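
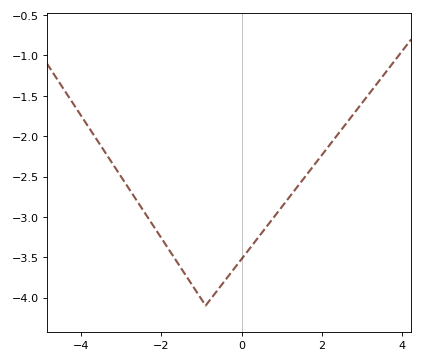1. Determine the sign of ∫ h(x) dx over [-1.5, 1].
negative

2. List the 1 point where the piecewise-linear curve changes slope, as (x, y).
(-0.9, -4.1)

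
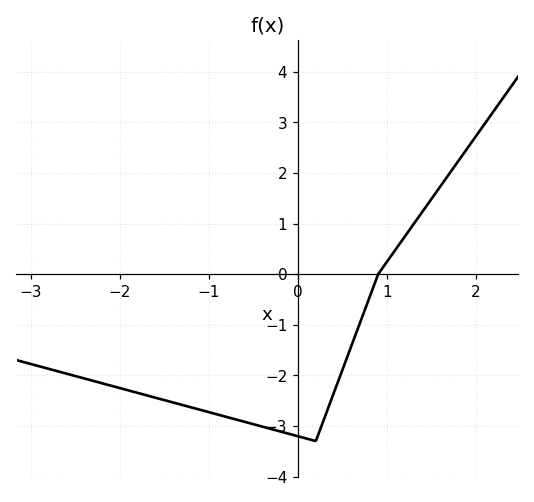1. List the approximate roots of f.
0.9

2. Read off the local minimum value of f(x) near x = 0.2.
-3.3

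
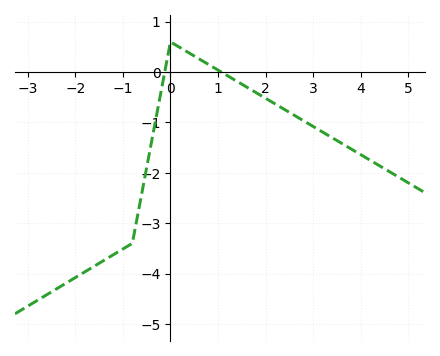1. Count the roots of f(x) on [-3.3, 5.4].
2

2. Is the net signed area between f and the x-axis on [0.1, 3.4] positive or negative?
negative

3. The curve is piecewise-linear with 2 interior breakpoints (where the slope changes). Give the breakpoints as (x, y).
(-0.8, -3.4); (0, 0.6)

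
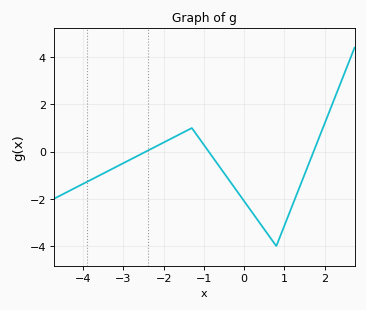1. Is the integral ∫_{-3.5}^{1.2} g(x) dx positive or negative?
negative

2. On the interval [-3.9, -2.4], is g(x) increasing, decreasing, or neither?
increasing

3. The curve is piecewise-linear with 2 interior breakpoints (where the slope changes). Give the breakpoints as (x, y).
(-1.3, 1); (0.8, -4)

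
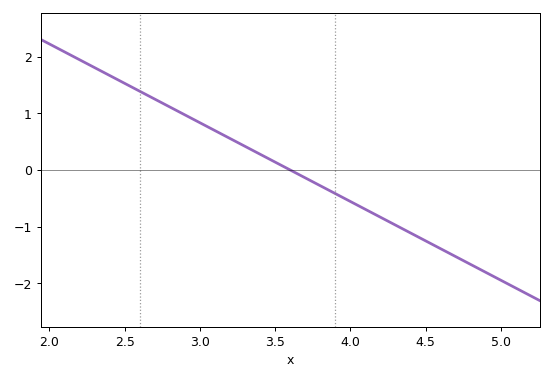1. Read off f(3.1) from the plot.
0.7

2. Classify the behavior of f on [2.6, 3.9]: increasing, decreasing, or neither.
decreasing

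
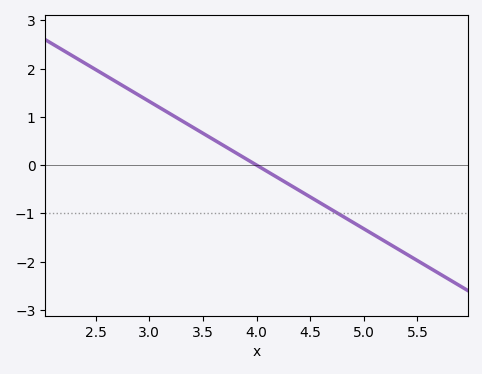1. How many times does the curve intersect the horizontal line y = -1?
1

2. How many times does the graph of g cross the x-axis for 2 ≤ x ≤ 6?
1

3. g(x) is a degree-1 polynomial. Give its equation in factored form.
y = -1.32(x - 4)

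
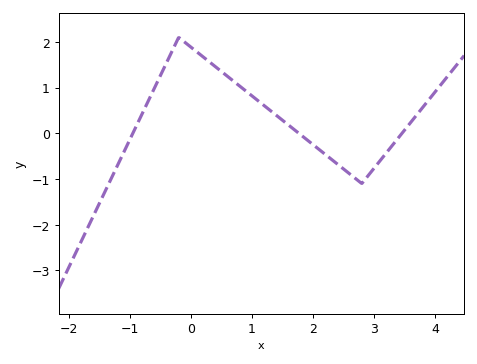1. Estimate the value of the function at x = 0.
1.9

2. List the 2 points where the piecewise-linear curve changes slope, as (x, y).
(-0.2, 2.1); (2.8, -1.1)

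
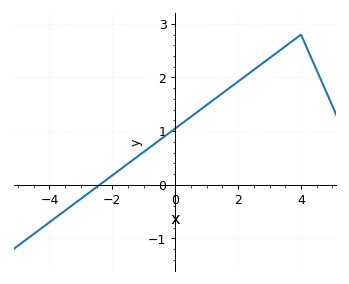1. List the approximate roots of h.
-2.4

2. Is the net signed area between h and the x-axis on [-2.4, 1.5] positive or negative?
positive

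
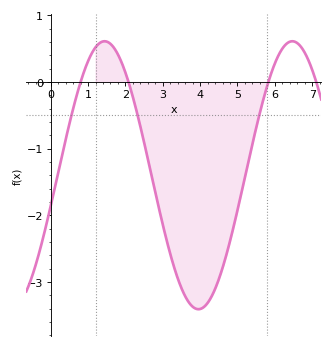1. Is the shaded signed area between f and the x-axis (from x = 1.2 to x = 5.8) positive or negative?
negative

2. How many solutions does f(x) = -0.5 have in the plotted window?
3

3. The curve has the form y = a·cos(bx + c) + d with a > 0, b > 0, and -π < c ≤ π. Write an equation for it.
y = 2.01cos(1.2x - 1.8) - 1.4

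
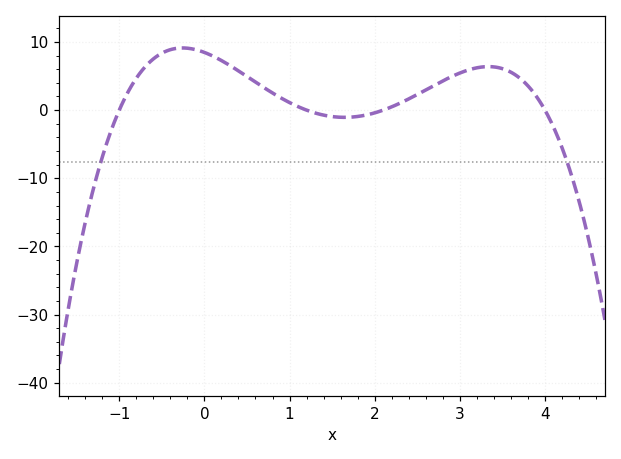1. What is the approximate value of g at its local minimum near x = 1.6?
-1.06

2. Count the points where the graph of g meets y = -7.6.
2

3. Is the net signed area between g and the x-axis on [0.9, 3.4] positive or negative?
positive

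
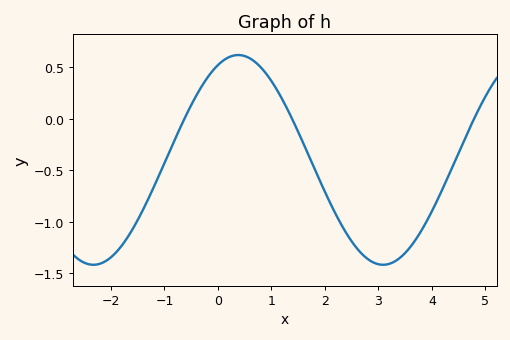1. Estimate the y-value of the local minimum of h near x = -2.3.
-1.4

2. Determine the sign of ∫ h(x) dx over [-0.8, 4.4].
negative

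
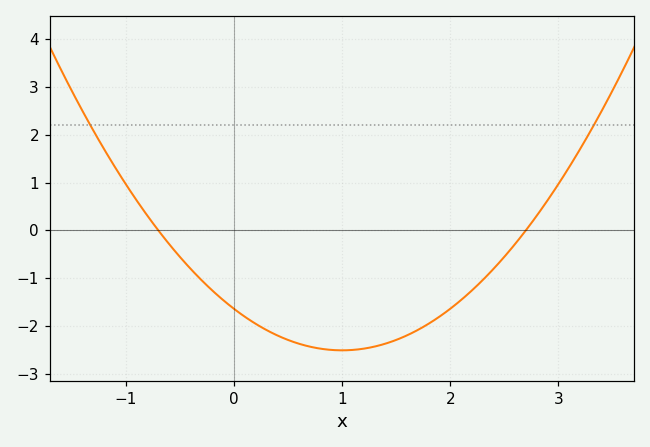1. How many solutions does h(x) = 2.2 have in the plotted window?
2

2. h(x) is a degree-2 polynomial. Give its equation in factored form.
y = 0.87(x + 0.7)(x - 2.7)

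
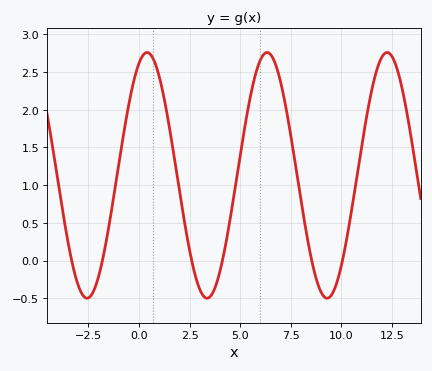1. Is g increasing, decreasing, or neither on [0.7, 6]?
neither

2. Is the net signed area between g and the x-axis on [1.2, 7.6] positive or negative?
positive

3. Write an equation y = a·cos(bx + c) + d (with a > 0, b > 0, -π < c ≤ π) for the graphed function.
y = 1.63cos(1.06x - 0.422) + 1.13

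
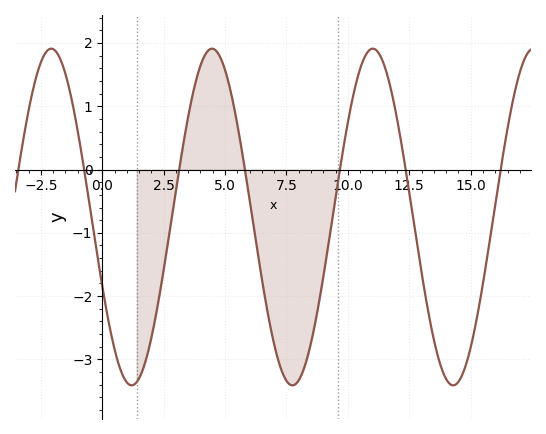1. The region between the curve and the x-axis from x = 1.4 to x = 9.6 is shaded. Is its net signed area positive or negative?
negative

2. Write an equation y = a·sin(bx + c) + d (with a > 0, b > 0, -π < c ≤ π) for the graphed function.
y = 2.66sin(0.96x - 2.72) - 0.75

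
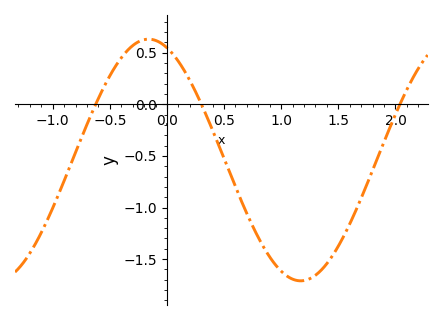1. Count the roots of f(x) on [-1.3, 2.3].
3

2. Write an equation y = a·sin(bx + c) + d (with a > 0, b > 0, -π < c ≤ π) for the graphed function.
y = 1.17sin(2.36x + 1.95) - 0.54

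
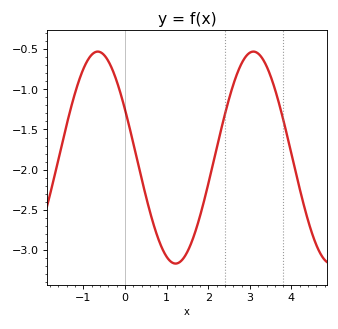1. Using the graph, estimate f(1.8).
-2.58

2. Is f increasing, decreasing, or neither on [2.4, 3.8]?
neither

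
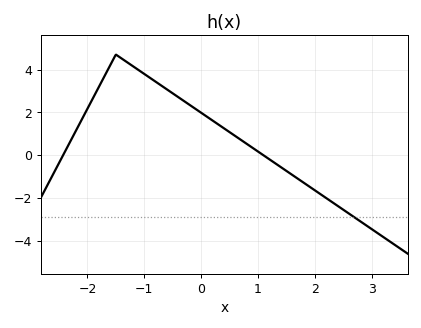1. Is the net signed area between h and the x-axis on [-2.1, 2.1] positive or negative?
positive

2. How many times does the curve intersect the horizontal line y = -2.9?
1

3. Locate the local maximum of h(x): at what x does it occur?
-1.5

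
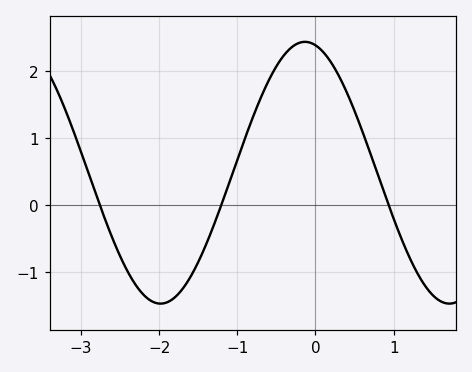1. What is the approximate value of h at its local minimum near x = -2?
-1.47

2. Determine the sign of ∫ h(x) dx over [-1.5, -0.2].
positive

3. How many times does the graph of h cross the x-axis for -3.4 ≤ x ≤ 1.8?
3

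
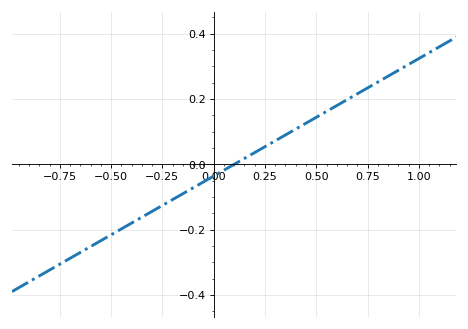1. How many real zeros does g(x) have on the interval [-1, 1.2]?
1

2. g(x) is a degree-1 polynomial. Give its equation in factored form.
y = 0.36(x - 0.1)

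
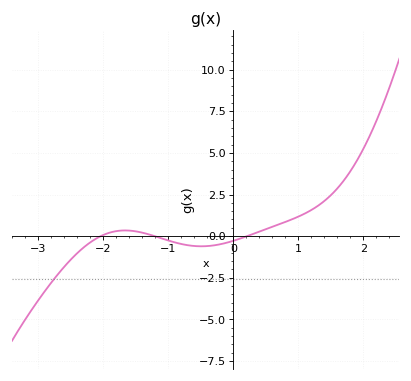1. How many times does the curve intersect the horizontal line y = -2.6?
1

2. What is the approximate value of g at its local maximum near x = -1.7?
0.342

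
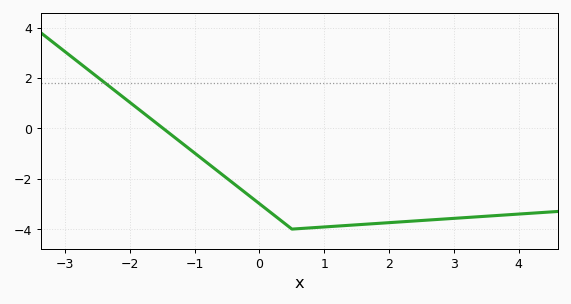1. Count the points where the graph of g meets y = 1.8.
1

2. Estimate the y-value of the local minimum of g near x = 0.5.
-4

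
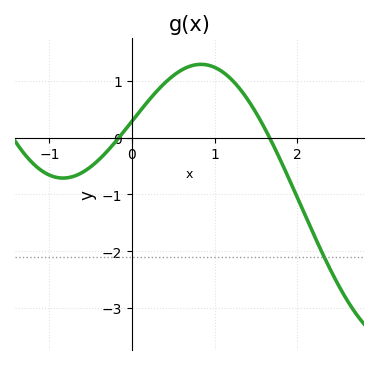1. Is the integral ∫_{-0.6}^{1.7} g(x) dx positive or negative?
positive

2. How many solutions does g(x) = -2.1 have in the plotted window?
1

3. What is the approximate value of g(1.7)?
-0.1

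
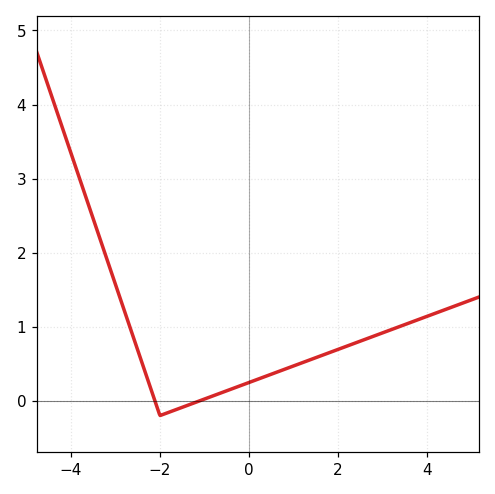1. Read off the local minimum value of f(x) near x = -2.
-0.2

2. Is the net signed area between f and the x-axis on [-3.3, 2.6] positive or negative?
positive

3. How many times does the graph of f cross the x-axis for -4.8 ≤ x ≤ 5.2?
2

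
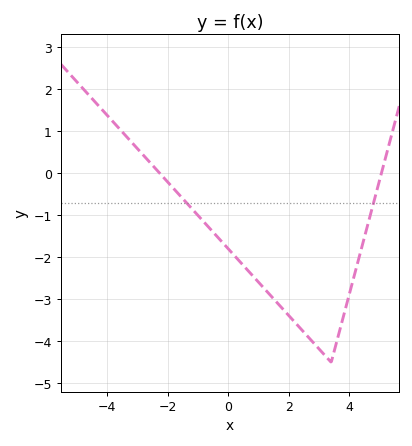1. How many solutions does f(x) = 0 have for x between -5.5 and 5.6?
2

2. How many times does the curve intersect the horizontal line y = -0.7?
2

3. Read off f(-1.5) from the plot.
-0.606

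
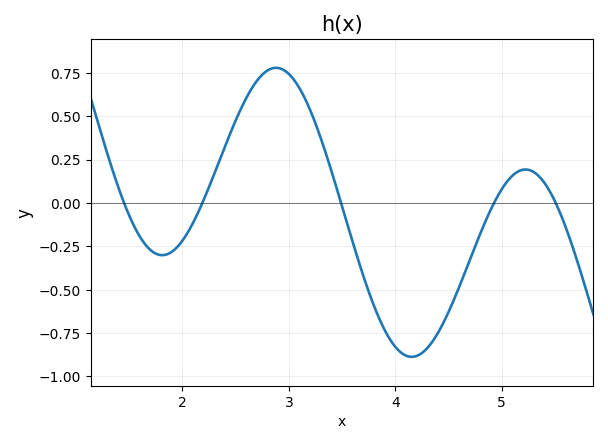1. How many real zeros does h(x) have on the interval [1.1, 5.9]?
5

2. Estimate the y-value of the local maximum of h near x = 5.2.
0.2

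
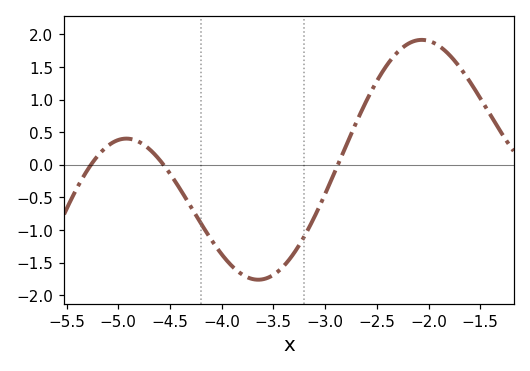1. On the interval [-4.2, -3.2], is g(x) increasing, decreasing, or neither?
neither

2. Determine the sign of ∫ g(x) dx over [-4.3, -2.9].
negative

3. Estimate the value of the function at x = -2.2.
1.85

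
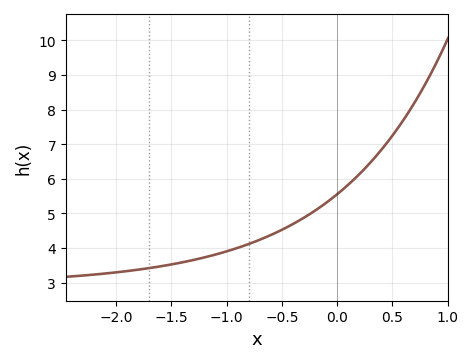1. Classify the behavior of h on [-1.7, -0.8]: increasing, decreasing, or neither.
increasing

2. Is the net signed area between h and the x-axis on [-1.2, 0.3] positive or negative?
positive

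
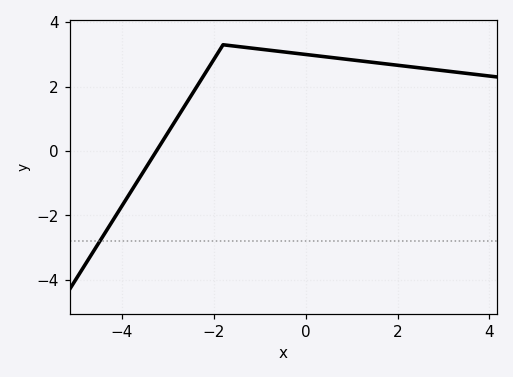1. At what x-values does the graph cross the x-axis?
-3.2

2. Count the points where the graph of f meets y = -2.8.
1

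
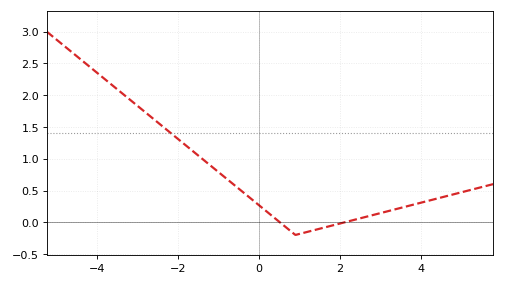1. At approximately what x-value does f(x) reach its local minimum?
1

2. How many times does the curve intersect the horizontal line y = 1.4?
1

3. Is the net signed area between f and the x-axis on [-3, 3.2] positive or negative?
positive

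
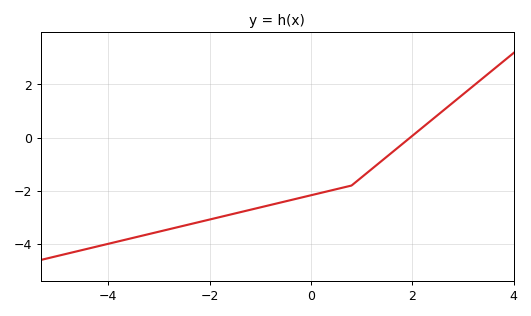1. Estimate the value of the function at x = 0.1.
-2.2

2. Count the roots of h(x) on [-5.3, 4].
1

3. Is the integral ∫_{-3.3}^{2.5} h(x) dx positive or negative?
negative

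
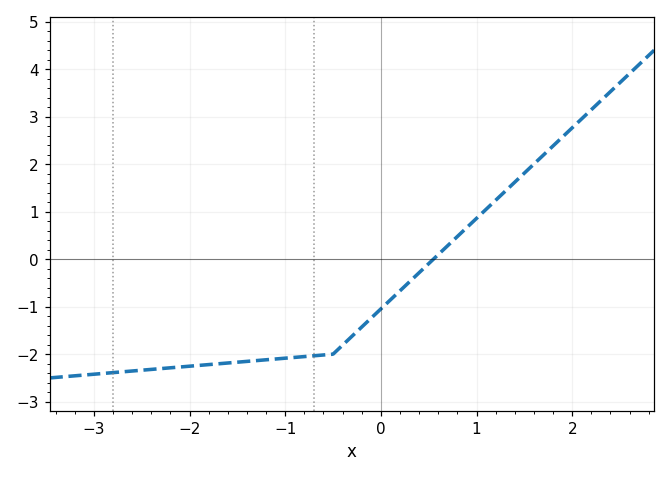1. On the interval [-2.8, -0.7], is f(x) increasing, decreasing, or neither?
increasing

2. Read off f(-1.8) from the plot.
-2.2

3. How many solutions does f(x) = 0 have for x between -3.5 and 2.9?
1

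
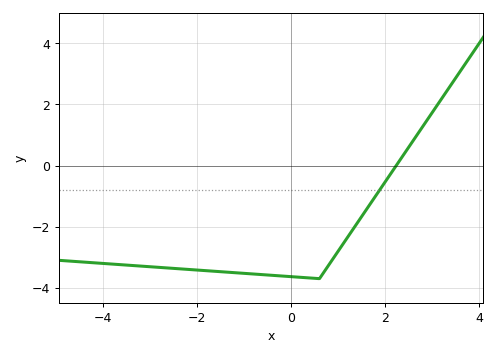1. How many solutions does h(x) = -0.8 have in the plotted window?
1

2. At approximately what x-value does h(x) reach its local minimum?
0.6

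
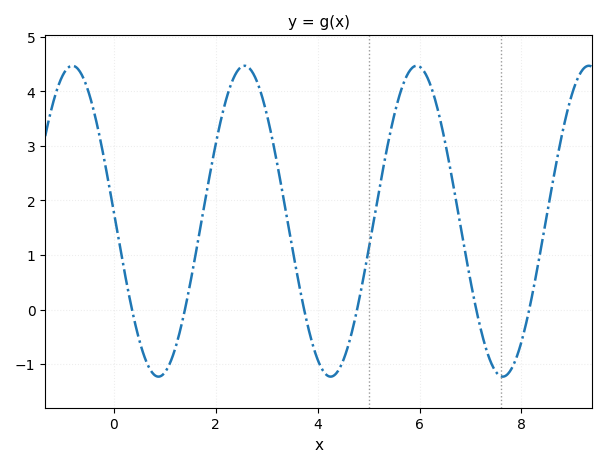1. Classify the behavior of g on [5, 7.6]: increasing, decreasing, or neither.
neither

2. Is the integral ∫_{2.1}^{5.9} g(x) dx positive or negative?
positive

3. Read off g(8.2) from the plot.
0.2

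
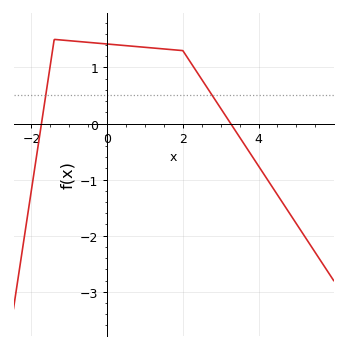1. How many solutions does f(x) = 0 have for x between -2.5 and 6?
2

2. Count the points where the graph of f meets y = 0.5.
2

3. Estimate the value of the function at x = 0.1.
1.41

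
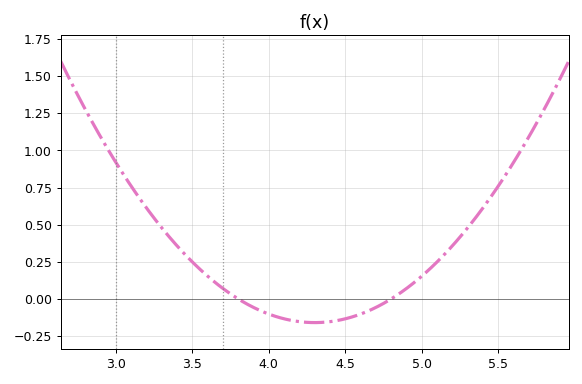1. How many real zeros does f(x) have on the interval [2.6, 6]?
2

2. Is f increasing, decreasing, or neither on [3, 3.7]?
decreasing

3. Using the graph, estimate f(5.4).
0.6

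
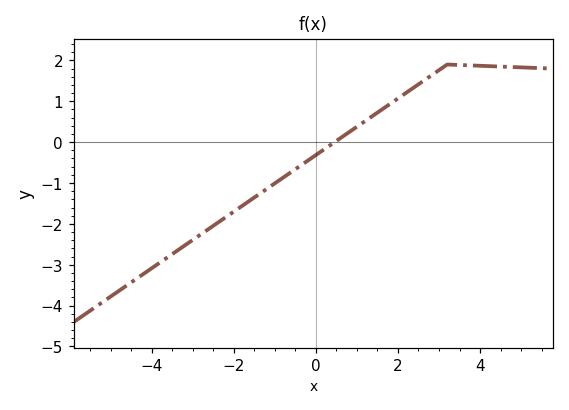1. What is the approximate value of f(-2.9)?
-2.32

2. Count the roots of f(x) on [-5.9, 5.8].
1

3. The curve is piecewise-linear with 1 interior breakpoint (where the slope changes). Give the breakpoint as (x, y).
(3.2, 1.9)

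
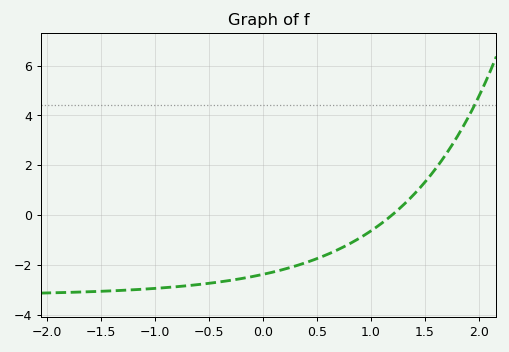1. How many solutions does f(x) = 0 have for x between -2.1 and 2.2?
1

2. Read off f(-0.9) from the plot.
-3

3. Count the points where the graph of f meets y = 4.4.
1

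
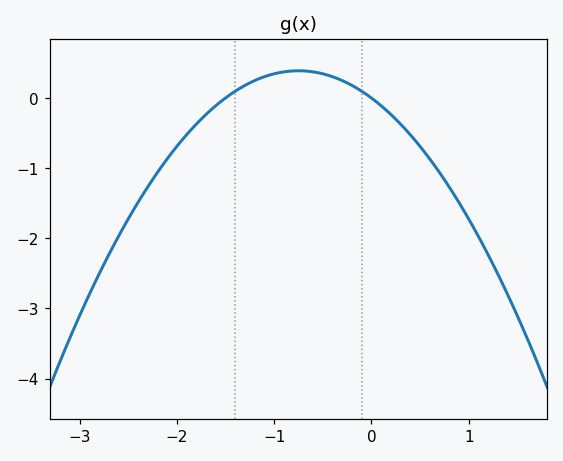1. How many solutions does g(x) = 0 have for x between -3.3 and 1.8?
2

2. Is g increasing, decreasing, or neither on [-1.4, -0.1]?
neither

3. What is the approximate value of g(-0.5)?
0.3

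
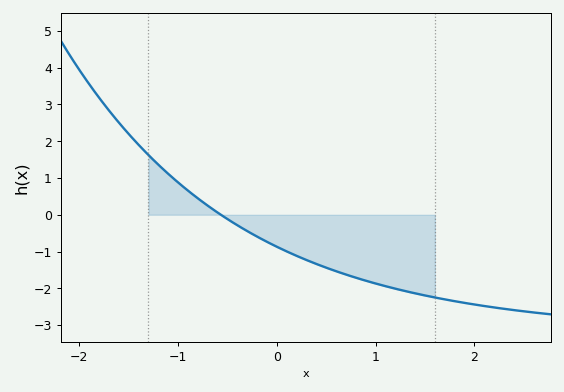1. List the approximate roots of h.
-0.567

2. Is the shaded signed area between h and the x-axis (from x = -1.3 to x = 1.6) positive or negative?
negative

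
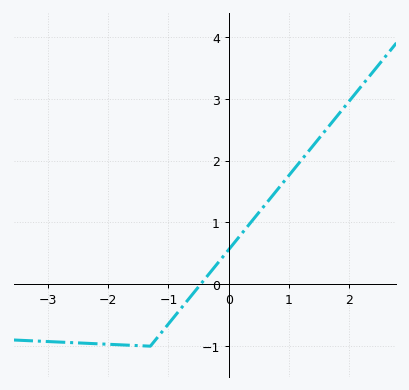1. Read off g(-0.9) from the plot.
-0.5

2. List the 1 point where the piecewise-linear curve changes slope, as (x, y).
(-1.3, -1)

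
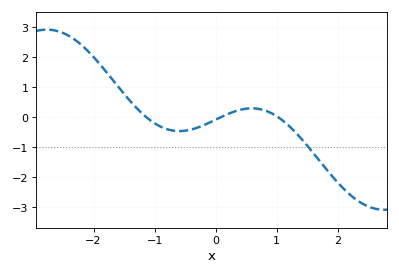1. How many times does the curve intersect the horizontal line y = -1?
1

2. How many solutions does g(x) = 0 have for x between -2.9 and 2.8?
3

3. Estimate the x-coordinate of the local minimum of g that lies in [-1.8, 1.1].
-0.6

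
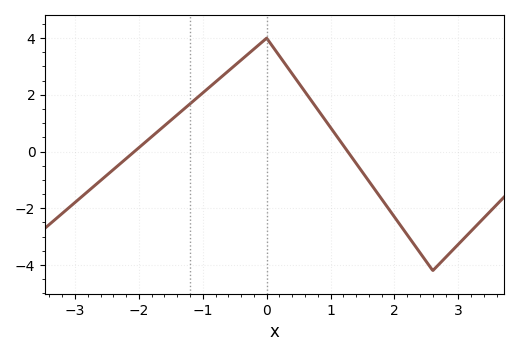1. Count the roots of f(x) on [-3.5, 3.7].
2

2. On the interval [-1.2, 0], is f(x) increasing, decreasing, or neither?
increasing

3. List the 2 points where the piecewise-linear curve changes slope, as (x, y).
(0, 4); (2.6, -4.2)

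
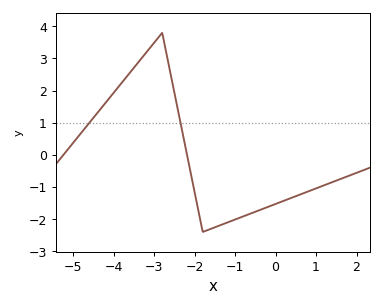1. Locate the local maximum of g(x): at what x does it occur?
-2.8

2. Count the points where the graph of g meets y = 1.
2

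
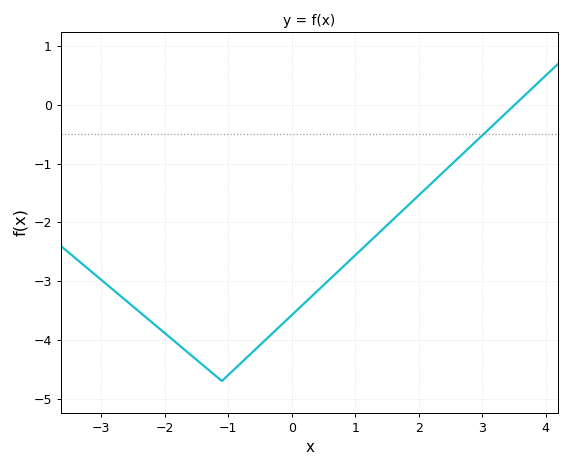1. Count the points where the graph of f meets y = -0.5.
1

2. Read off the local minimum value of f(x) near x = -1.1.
-4.7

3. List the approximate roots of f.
3.51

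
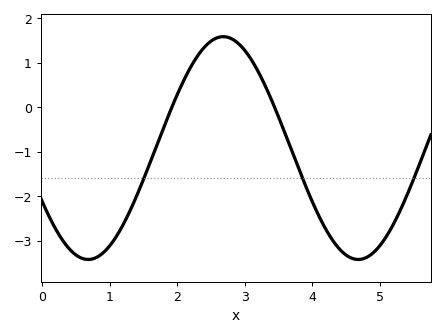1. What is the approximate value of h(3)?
1.27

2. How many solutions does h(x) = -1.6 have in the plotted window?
3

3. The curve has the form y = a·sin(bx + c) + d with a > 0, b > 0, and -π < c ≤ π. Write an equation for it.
y = 2.5sin(1.57x - 2.64) - 0.92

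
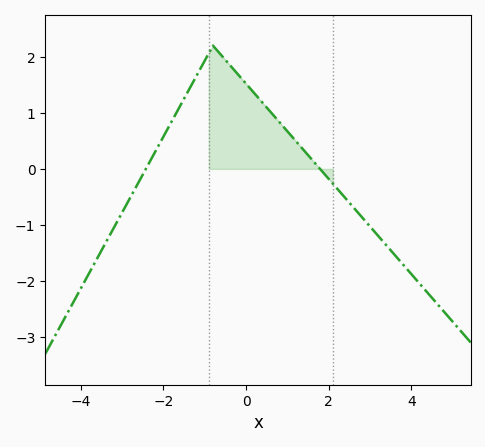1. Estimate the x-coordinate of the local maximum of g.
-0.8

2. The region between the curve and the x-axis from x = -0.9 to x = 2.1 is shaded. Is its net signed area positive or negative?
positive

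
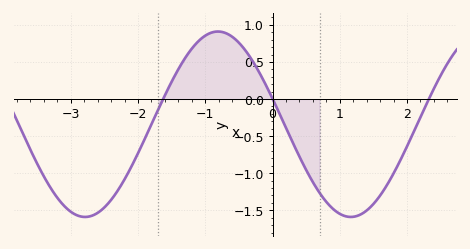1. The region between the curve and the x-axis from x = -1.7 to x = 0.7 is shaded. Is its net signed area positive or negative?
positive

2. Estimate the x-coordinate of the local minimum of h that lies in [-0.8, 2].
1.16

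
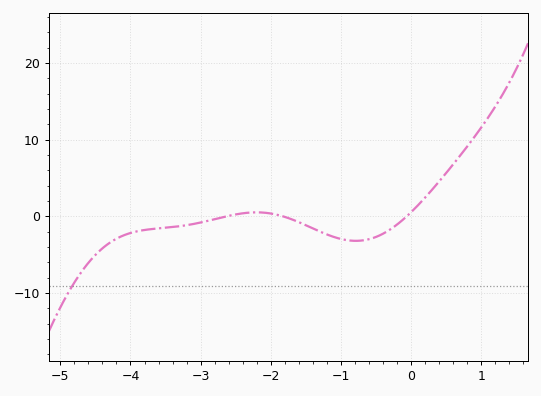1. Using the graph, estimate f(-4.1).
-2.5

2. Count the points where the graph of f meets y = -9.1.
1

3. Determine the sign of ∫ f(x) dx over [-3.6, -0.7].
negative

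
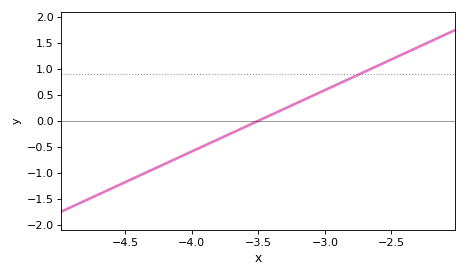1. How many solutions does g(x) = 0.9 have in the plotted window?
1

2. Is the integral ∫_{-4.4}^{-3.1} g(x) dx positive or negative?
negative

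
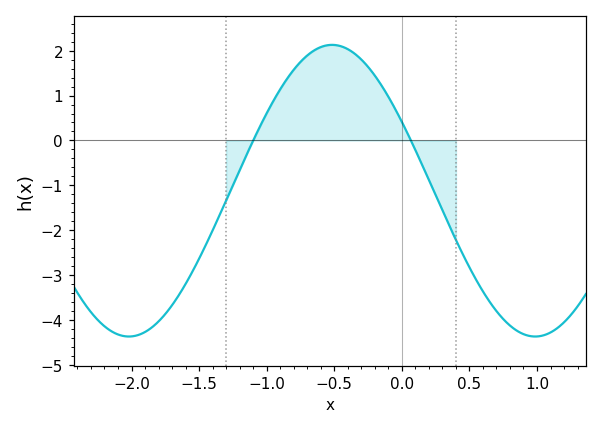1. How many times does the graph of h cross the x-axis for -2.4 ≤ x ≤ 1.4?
2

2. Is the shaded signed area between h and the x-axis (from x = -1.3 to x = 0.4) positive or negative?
positive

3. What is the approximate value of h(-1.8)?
-4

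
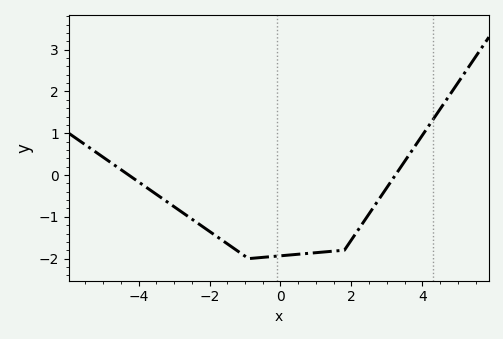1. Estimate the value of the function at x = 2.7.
-0.7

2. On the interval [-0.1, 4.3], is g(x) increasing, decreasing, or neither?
increasing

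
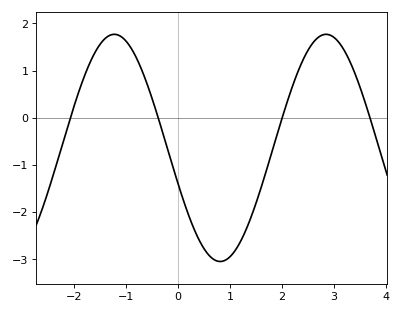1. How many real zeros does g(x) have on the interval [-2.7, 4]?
4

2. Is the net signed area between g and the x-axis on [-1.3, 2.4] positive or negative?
negative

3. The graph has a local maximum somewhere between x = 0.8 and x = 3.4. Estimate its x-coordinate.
2.85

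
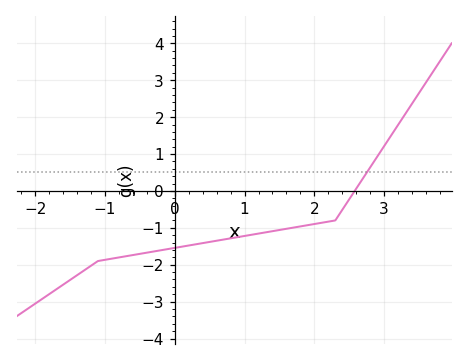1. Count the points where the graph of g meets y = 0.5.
1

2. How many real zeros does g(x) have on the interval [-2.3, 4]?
1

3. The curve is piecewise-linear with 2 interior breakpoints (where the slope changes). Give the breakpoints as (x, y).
(-1.1, -1.9); (2.3, -0.8)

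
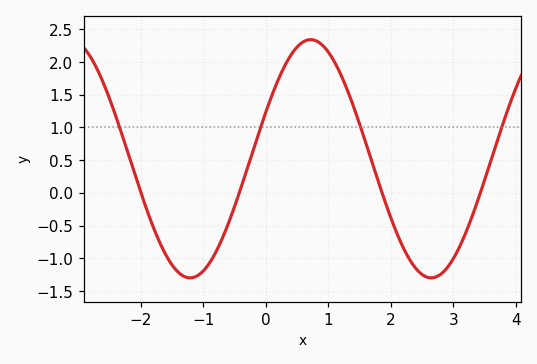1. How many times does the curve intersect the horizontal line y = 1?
4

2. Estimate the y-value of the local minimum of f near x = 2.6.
-1.3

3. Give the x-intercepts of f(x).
-2, -0.4, 1.9, 3.4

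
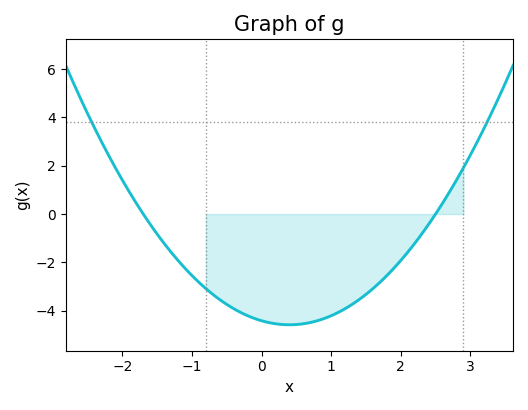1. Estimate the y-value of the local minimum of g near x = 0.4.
-4.59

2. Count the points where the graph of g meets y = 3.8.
2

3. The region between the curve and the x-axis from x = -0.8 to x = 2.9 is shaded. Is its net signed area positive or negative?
negative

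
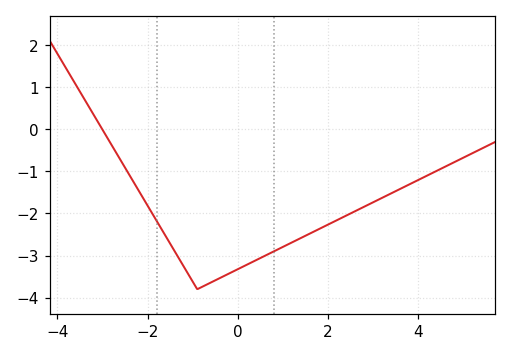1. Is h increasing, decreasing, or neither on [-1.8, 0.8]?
neither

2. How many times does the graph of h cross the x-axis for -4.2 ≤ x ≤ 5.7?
1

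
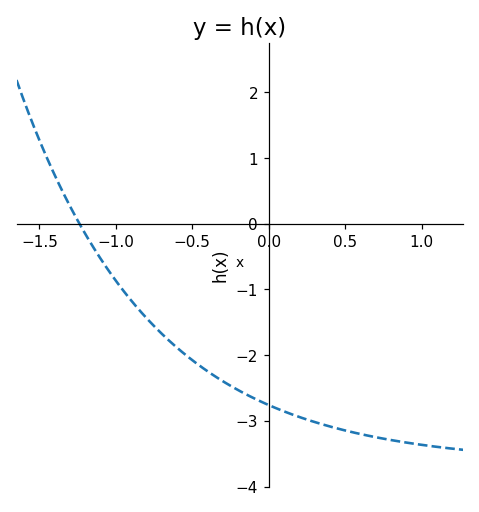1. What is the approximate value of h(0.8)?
-3.3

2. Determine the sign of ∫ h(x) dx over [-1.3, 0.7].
negative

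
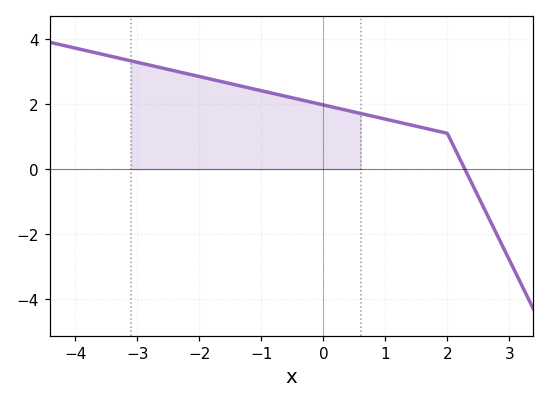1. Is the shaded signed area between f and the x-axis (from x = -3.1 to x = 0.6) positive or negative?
positive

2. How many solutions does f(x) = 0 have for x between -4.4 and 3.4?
1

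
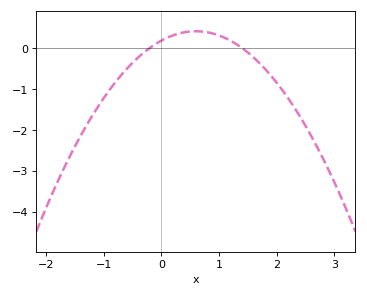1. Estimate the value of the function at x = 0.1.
0.25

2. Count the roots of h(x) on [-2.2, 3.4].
2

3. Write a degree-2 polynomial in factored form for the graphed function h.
y = -0.64(x + 0.2)(x - 1.4)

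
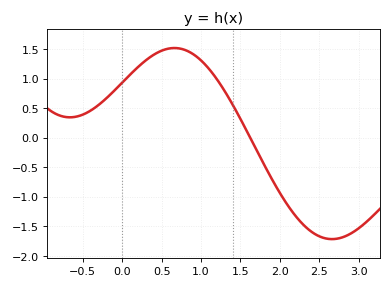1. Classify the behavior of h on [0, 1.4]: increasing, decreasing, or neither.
neither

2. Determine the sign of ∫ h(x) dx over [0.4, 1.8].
positive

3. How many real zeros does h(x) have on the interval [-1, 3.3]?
1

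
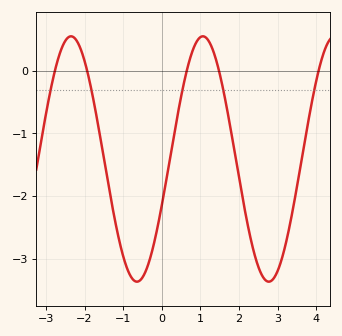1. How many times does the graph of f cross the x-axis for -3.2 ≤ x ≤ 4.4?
5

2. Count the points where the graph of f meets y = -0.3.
5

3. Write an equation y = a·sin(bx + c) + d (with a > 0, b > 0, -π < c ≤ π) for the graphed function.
y = 1.96sin(1.84x - 0.39) - 1.41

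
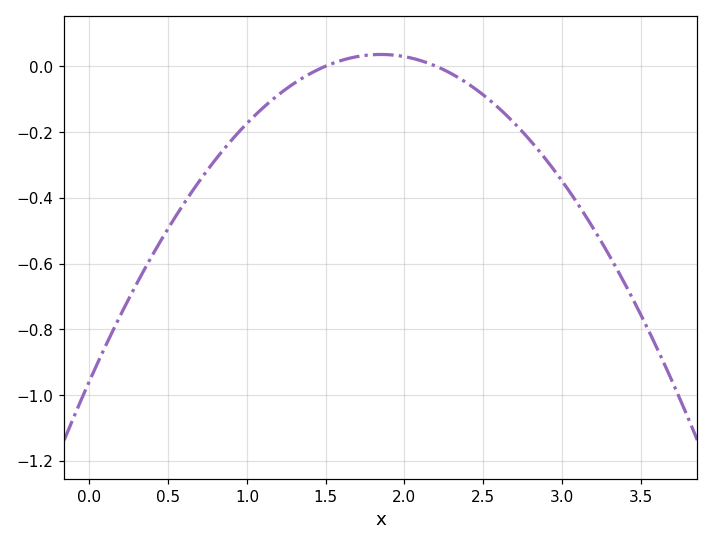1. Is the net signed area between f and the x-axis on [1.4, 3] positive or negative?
negative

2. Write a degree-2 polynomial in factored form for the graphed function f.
y = -0.29(x - 1.5)(x - 2.2)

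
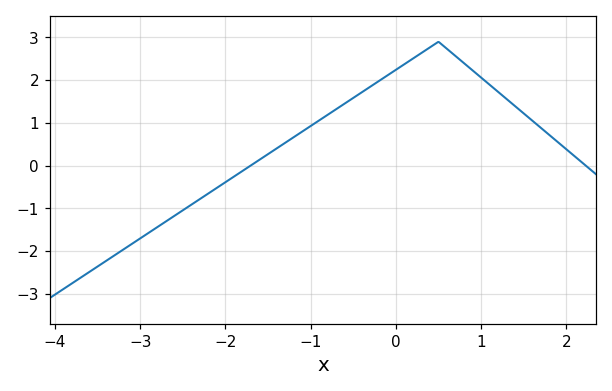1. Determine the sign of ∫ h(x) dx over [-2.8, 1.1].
positive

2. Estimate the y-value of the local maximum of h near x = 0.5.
2.9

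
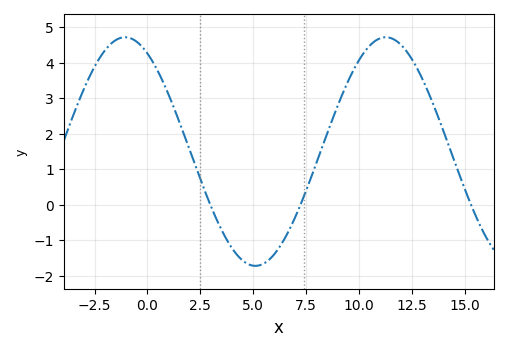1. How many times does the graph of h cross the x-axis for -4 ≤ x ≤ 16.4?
3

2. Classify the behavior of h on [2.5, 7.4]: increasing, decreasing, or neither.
neither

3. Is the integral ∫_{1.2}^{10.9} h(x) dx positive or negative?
positive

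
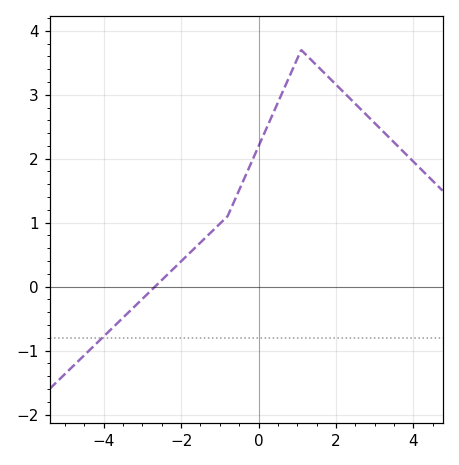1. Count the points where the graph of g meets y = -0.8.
1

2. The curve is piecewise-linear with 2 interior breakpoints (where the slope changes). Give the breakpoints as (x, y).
(-0.8, 1.1); (1.1, 3.7)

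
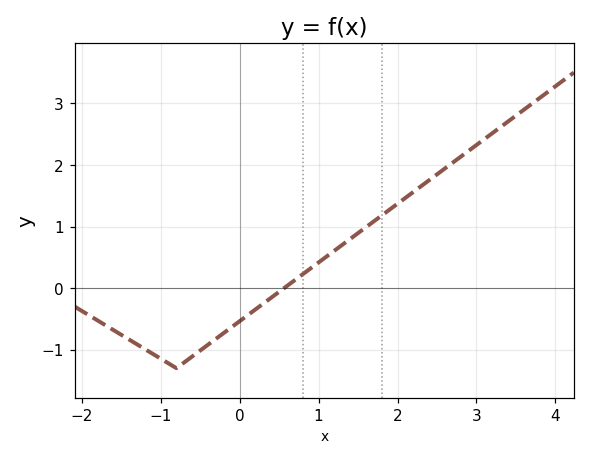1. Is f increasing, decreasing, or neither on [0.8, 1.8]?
increasing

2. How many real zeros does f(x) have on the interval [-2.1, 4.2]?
1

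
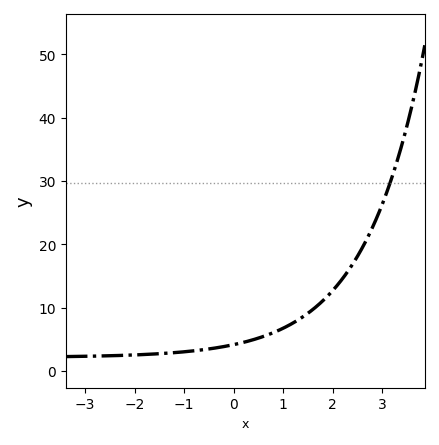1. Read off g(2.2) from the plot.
15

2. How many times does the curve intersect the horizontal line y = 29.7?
1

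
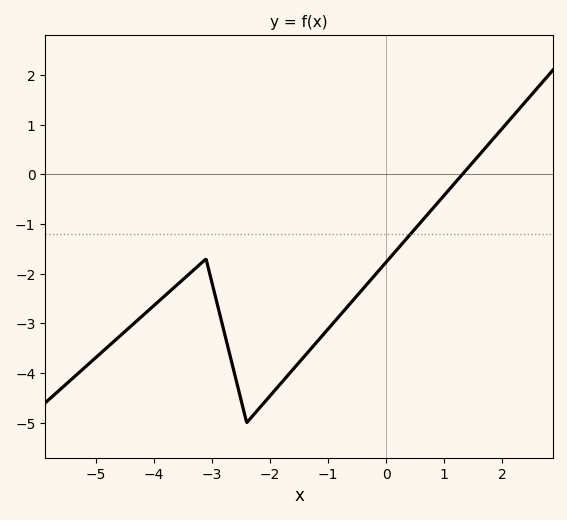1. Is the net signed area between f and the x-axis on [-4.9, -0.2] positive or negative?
negative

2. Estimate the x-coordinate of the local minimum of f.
-2.4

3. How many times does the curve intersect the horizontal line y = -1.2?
1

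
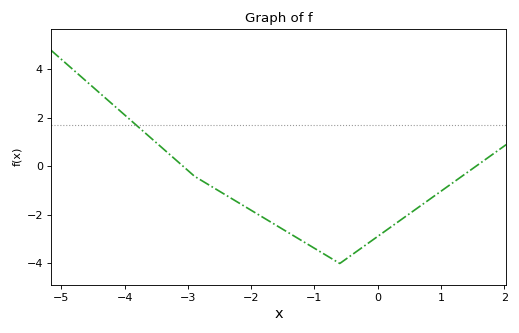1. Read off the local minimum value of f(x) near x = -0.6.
-4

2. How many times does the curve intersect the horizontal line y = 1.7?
1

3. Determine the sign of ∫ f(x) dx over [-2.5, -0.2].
negative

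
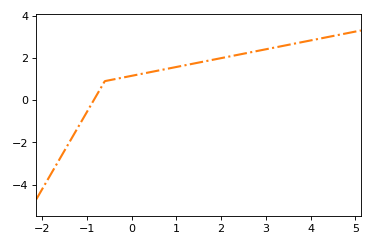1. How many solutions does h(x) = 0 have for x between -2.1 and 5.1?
1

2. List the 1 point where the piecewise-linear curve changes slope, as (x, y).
(-0.6, 0.9)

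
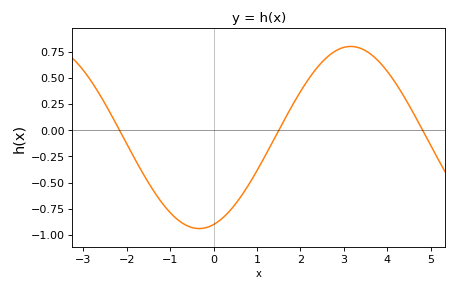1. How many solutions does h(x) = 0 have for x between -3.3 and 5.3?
3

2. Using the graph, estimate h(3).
0.8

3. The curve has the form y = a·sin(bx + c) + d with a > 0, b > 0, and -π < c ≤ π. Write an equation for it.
y = 0.87sin(0.9x - 1.3) - 0.07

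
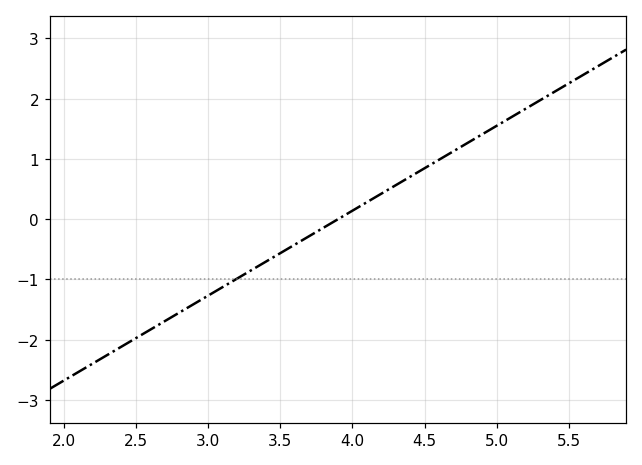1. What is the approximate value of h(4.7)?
1.13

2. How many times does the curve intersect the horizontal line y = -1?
1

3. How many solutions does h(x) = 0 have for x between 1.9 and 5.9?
1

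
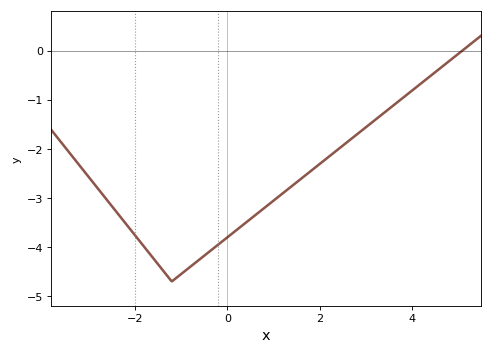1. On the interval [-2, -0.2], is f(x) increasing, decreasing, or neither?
neither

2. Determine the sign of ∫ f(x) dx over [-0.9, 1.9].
negative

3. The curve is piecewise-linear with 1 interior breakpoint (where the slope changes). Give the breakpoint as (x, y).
(-1.2, -4.7)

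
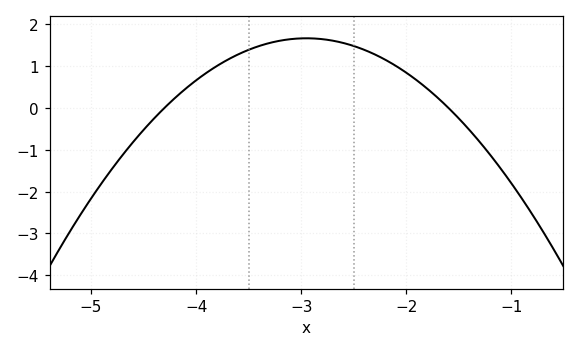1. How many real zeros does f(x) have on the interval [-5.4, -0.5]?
2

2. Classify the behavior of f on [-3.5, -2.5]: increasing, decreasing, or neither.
neither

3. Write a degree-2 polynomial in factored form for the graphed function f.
y = -0.91(x + 4.3)(x + 1.6)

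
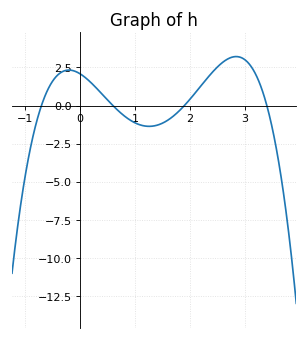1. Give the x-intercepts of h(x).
-0.7, 0.6, 1.9, 3.4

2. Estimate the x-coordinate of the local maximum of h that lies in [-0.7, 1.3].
-0.201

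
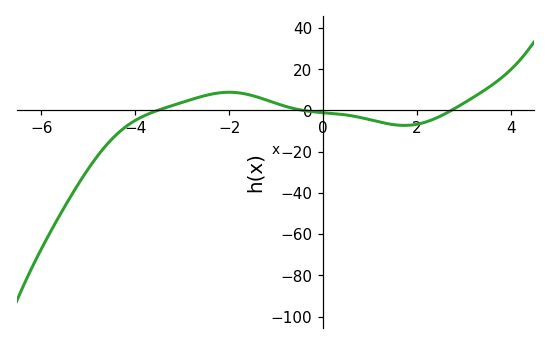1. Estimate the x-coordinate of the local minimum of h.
1.73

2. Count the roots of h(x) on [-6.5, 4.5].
3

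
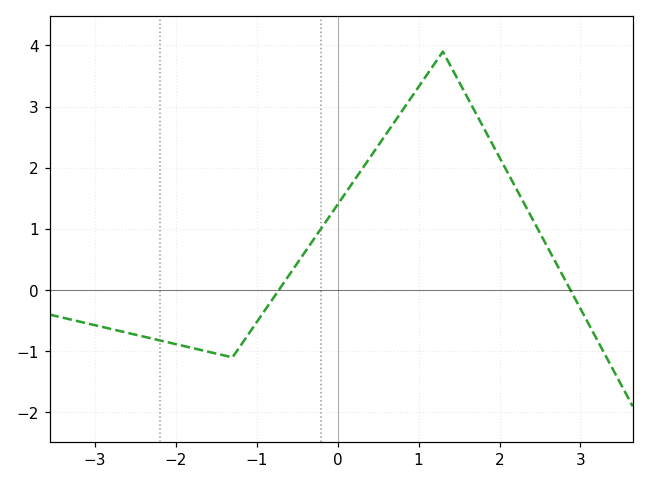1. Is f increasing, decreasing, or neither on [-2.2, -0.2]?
neither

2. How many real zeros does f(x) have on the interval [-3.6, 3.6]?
2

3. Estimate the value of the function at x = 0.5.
2.4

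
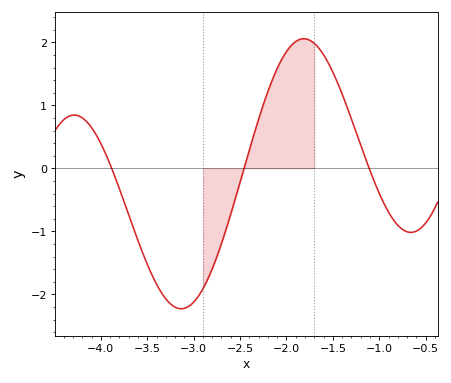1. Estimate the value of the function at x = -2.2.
1.22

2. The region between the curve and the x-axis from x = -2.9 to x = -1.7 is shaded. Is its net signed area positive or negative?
positive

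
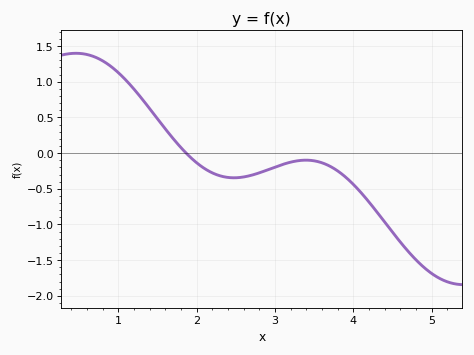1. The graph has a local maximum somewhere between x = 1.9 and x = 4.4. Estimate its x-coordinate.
3.4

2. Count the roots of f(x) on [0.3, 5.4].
1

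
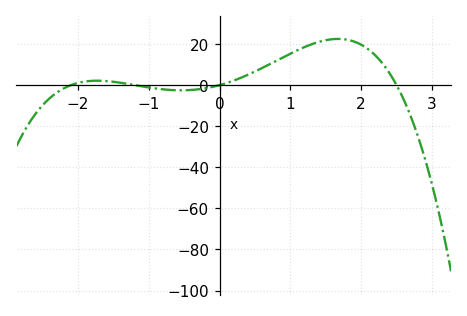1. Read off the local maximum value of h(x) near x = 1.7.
22.5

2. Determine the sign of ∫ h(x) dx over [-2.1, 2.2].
positive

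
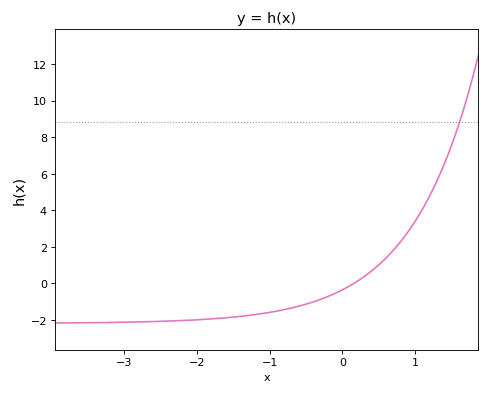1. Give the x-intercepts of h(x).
0.161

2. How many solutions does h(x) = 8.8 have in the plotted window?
1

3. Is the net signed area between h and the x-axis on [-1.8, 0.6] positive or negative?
negative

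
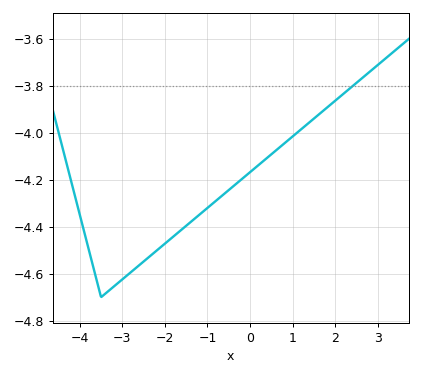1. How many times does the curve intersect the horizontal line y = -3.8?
1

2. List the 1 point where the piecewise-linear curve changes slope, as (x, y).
(-3.5, -4.7)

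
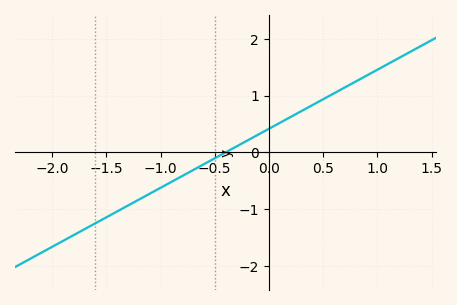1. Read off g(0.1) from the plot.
0.52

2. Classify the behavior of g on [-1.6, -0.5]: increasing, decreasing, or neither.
increasing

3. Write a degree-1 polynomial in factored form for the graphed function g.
y = 1.04(x + 0.4)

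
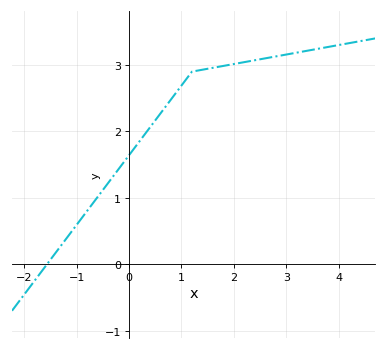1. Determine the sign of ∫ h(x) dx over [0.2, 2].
positive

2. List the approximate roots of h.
-1.6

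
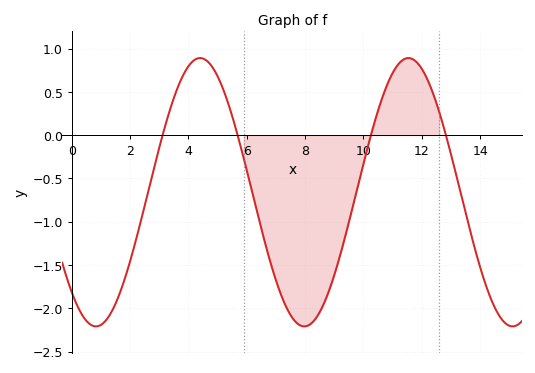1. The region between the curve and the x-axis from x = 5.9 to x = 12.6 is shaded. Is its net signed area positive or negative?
negative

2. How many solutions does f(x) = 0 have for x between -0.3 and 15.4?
4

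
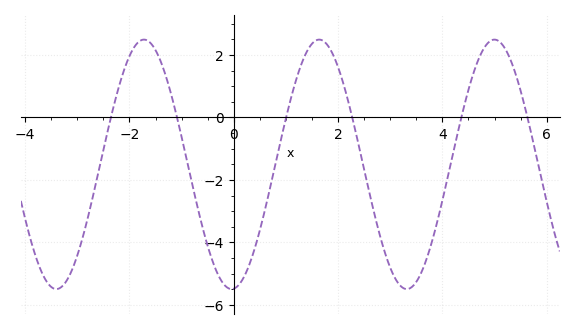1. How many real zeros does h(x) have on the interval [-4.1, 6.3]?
6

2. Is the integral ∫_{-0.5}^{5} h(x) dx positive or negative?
negative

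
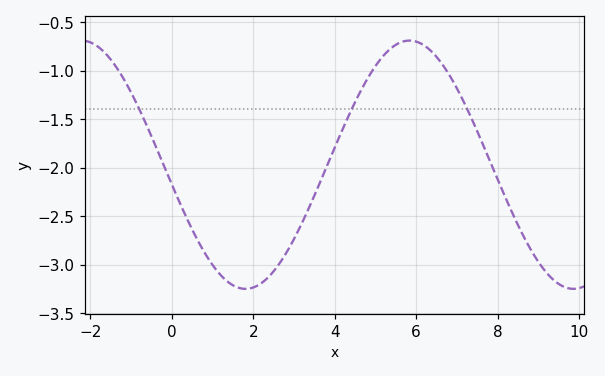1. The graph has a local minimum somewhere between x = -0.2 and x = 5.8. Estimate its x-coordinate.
1.8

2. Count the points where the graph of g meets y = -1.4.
3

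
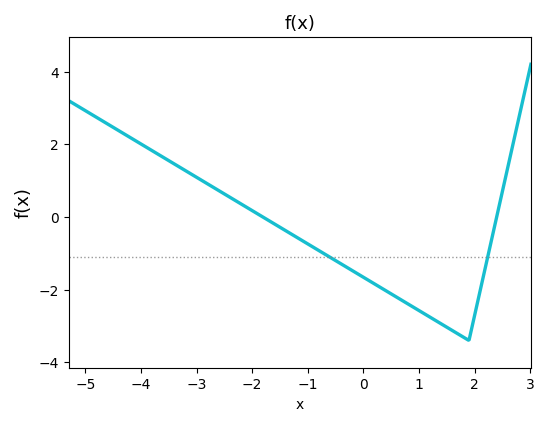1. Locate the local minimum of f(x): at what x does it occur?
1.9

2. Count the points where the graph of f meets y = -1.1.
2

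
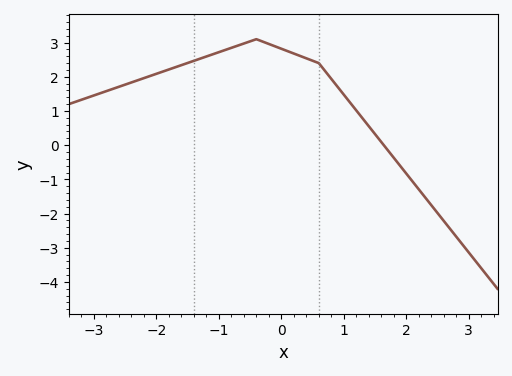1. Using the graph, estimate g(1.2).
1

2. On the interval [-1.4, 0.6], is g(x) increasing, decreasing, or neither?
neither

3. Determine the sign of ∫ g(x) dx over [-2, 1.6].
positive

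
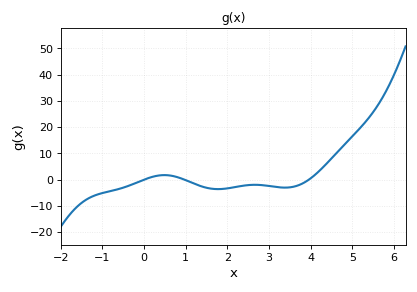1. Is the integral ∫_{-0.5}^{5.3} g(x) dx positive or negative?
positive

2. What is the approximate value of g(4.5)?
8.06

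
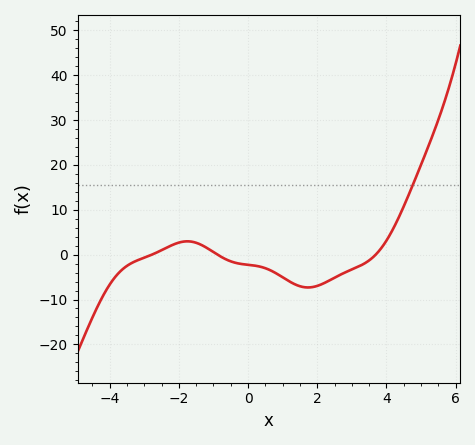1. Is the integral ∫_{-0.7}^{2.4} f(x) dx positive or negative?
negative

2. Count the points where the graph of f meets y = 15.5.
1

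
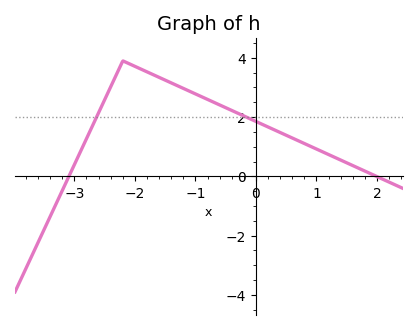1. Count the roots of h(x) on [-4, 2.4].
2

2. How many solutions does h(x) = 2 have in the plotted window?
2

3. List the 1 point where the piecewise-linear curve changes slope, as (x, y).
(-2.2, 3.9)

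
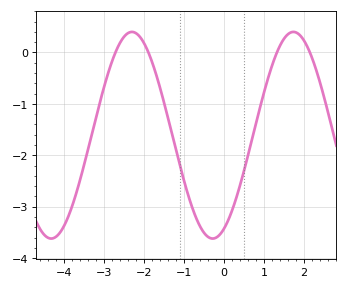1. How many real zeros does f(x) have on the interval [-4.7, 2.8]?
4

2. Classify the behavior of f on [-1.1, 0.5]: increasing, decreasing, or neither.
neither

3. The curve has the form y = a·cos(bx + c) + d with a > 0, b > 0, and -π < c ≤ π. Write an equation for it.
y = 2.01cos(1.6x - 2.7) - 1.61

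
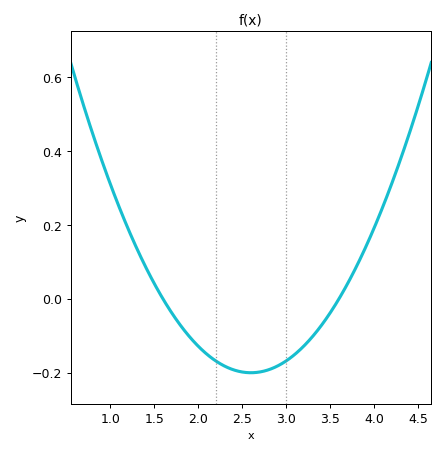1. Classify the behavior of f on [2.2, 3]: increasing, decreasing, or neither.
neither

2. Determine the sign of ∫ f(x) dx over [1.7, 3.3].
negative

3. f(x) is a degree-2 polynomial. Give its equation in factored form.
y = 0.2(x - 1.6)(x - 3.6)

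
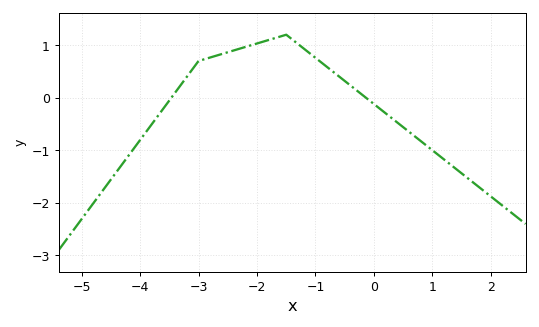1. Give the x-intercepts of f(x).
-3.4, -0.2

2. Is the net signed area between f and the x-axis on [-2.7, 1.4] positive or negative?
positive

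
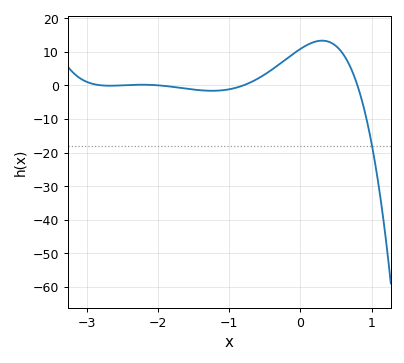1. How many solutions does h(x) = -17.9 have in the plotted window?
1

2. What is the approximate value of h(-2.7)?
-0.113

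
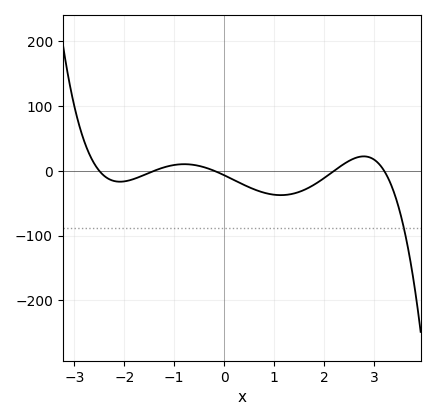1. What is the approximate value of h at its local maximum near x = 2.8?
20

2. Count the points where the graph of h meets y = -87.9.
1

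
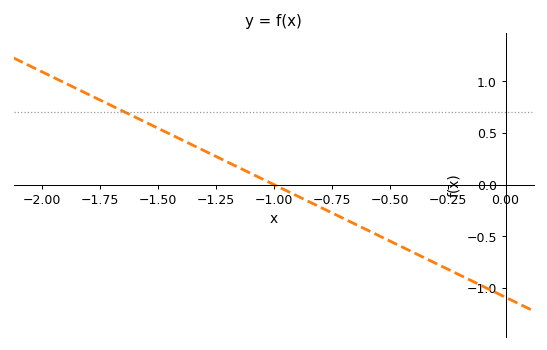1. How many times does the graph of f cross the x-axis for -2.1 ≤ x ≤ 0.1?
1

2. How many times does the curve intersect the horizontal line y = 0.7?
1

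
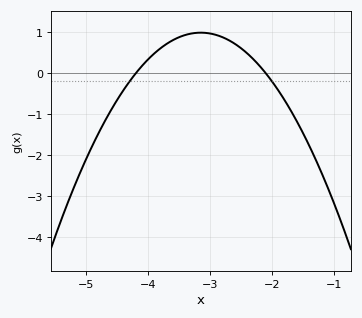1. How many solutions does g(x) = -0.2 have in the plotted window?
2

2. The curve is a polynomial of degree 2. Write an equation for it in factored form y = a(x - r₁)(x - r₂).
y = -0.9(x + 4.2)(x + 2.1)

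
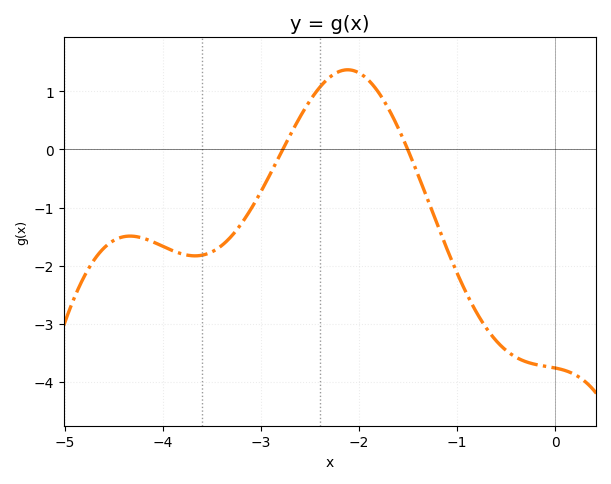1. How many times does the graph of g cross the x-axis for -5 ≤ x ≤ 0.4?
2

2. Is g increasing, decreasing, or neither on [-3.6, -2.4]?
increasing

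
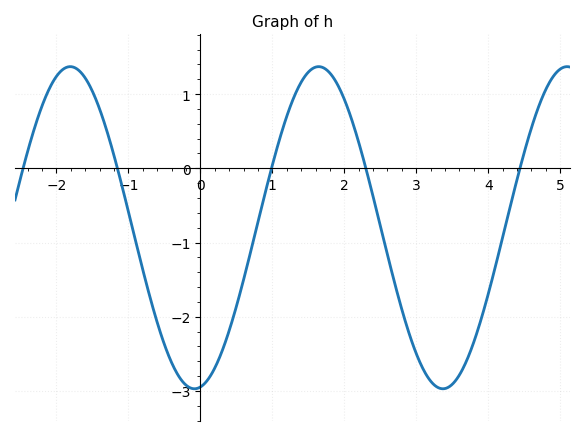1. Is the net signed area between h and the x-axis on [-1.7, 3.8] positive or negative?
negative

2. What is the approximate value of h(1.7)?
1.36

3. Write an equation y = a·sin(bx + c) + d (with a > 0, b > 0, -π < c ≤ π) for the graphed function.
y = 2.17sin(1.82x - 1.42) - 0.8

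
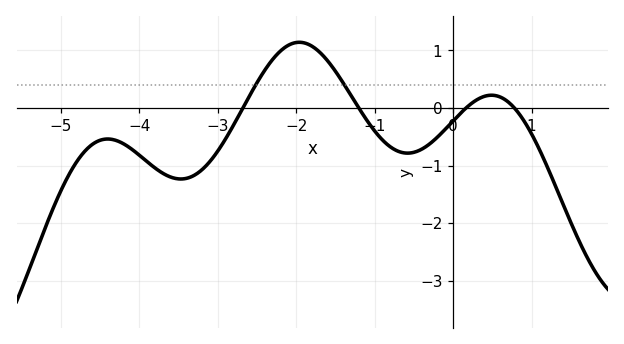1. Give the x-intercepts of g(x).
-2.68, -1.2, 0.165, 0.781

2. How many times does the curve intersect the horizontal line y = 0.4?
2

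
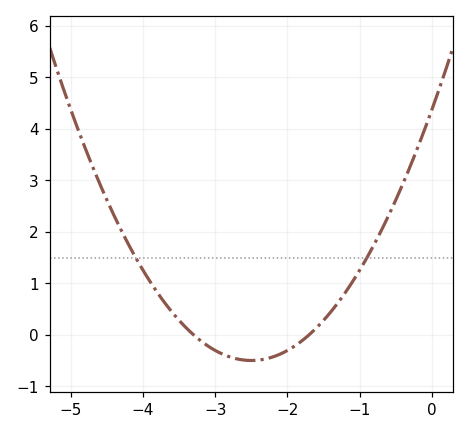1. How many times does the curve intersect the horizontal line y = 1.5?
2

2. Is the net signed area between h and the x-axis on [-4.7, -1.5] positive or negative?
positive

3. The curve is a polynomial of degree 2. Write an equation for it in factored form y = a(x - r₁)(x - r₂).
y = 0.78(x + 3.3)(x + 1.7)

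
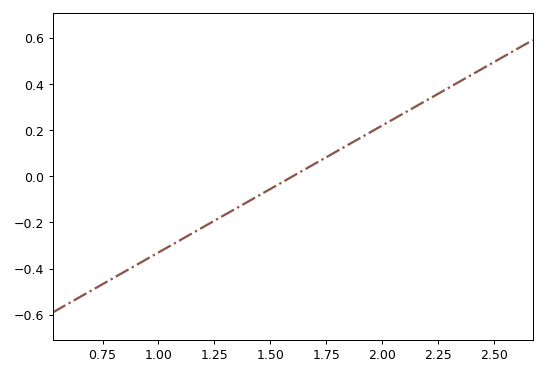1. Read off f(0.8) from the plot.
-0.44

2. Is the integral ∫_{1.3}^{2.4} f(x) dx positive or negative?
positive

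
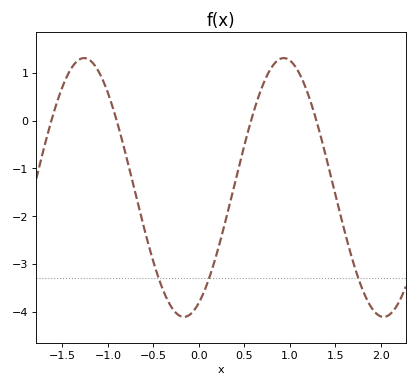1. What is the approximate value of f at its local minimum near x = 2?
-4.1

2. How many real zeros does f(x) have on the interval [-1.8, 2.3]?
4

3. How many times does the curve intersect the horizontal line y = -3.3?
3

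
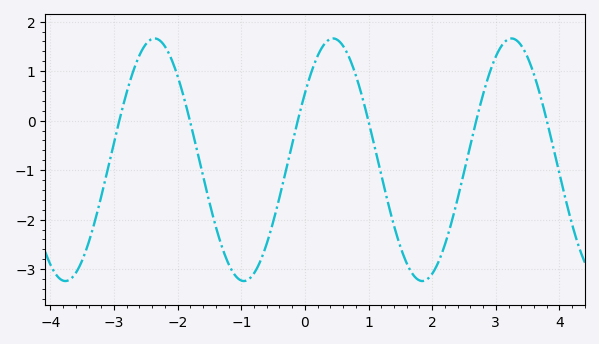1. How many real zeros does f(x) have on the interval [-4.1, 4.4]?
6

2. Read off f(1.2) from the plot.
-1.1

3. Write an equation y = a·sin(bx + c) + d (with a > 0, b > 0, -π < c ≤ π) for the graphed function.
y = 2.45sin(2.24x + 0.58) - 0.79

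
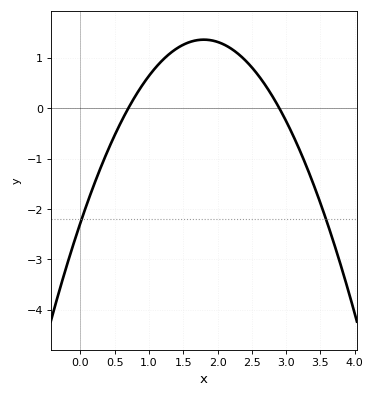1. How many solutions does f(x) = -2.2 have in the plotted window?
2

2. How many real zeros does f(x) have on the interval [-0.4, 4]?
2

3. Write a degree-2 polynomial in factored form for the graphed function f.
y = -1.12(x - 0.7)(x - 2.9)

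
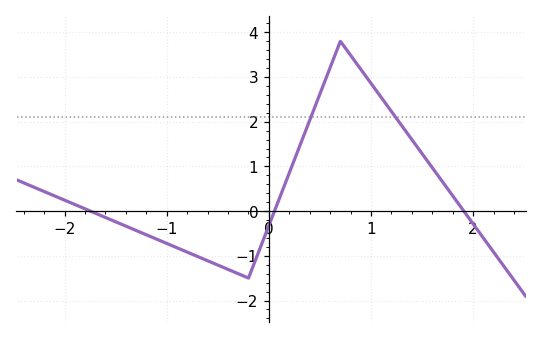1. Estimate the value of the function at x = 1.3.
1.9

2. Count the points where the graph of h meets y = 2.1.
2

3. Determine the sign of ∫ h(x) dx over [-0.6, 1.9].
positive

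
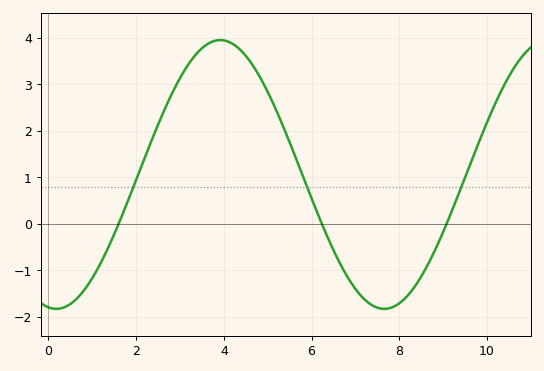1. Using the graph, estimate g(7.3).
-1.7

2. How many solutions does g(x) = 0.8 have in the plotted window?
3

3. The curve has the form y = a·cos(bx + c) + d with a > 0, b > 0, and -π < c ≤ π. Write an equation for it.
y = 2.89cos(0.84x + 3) + 1.06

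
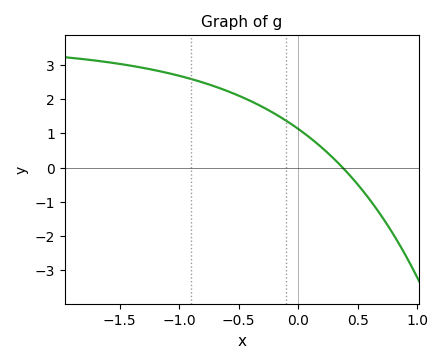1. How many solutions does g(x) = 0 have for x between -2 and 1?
1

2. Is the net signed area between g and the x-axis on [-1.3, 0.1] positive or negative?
positive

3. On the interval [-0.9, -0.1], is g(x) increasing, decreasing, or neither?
decreasing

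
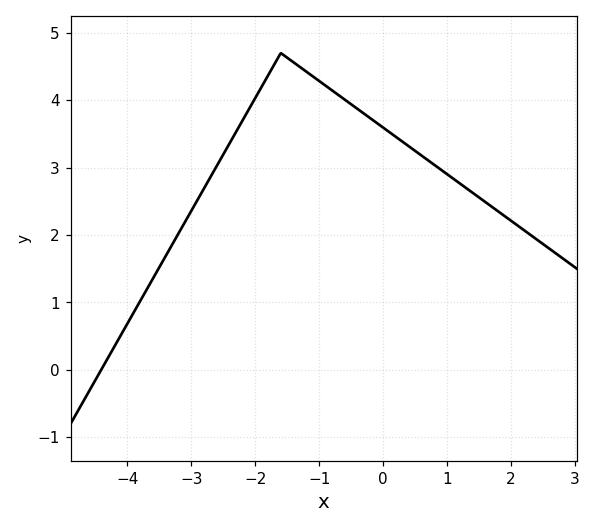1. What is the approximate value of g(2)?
2.2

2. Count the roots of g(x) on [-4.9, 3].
1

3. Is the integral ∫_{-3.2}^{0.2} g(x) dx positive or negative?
positive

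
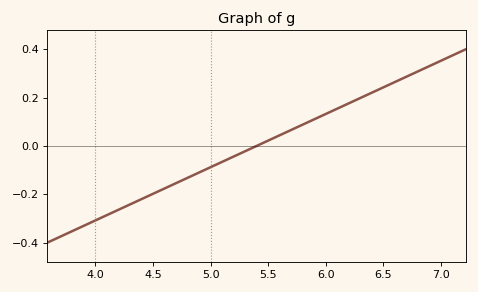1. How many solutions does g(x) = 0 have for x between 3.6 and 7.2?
1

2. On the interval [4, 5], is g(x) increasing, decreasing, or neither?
increasing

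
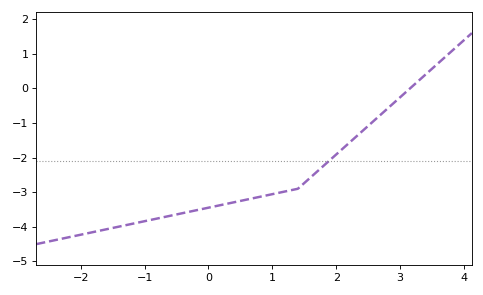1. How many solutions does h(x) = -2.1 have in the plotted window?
1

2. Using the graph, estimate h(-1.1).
-3.9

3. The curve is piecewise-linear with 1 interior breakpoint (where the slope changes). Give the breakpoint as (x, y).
(1.4, -2.9)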